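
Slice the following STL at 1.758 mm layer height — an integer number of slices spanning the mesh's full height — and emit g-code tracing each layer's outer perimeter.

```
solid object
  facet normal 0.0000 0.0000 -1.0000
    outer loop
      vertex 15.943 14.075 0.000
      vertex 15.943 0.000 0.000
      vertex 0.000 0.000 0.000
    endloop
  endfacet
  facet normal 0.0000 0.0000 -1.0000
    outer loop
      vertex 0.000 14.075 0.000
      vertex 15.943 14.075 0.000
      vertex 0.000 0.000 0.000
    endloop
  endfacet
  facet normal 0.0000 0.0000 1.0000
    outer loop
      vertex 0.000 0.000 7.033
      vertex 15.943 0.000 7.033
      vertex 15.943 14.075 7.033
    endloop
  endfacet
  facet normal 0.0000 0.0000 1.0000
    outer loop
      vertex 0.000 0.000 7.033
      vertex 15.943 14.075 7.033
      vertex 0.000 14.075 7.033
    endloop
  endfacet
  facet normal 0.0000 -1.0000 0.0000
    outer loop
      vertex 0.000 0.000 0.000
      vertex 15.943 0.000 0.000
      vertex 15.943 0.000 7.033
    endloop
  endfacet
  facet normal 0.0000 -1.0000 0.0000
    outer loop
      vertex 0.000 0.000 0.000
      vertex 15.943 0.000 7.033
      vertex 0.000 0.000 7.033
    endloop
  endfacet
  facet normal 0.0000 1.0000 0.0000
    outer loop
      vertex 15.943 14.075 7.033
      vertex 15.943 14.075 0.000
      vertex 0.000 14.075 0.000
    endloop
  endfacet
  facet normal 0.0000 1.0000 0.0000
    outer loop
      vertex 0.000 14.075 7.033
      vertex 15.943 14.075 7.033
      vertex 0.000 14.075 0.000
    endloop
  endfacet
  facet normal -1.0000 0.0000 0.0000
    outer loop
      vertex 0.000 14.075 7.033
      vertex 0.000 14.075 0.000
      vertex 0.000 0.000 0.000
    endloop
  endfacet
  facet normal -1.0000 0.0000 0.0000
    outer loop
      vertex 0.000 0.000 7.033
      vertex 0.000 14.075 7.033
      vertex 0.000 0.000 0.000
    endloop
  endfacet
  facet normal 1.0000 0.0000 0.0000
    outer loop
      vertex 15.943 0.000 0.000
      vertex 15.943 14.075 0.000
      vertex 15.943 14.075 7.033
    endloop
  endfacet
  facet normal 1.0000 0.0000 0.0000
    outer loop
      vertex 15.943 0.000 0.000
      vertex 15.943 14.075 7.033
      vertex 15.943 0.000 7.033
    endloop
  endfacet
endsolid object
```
; perimeter-only toolpath
G21 ; units = mm
G90 ; absolute positioning
G28 ; home
; layer 1
G0 Z1.758
G0 X0.000 Y0.000
G1 X15.943 Y0.000
G1 X15.943 Y14.075
G1 X0.000 Y14.075
G1 X0.000 Y0.000
; layer 2
G0 Z3.517
G0 X0.000 Y0.000
G1 X15.943 Y0.000
G1 X15.943 Y14.075
G1 X0.000 Y14.075
G1 X0.000 Y0.000
; layer 3
G0 Z5.275
G0 X0.000 Y0.000
G1 X15.943 Y0.000
G1 X15.943 Y14.075
G1 X0.000 Y14.075
G1 X0.000 Y0.000
; layer 4
G0 Z7.033
G0 X0.000 Y0.000
G1 X15.943 Y0.000
G1 X15.943 Y14.075
G1 X0.000 Y14.075
G1 X0.000 Y0.000
M2 ; end

The solid is a rectangular box, roughly 15.9 × 14.1 mm footprint and 7.03 mm tall. Slicing at Δz = 1.758 mm — 4 equal slices spanning the solid's height, so layer i sits at z = i·h/4 — gives 4 non-empty perimeters. Each is a 4-segment closed polygon; G0 lifts to the layer z and rapids to the start vertex, then G1 traces the edges.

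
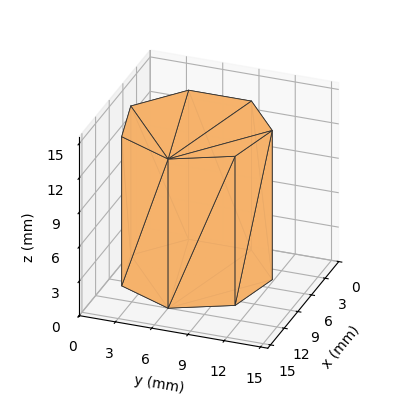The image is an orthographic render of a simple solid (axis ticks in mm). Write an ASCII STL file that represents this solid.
Reading the render: the shape is a regular 7-sided prism (a cylinder approximated with 7 flat sides), circumscribed radius ≈ 6 mm, height ≈ 13 mm (dimensions read to the nearest mm from the axis ticks). For the STL, each face is triangulated and given an outward normal.

solid part
  facet normal 0.0000 0.0000 -1.0000
    outer loop
      vertex 4.66 11.85 0.00
      vertex 9.74 10.69 0.00
      vertex 12.00 6.00 0.00
    endloop
  endfacet
  facet normal 0.0000 0.0000 -1.0000
    outer loop
      vertex 0.59 8.60 0.00
      vertex 4.66 11.85 0.00
      vertex 12.00 6.00 0.00
    endloop
  endfacet
  facet normal 0.0000 0.0000 -1.0000
    outer loop
      vertex 0.59 3.40 0.00
      vertex 0.59 8.60 0.00
      vertex 12.00 6.00 0.00
    endloop
  endfacet
  facet normal 0.0000 0.0000 -1.0000
    outer loop
      vertex 4.66 0.15 0.00
      vertex 0.59 3.40 0.00
      vertex 12.00 6.00 0.00
    endloop
  endfacet
  facet normal 0.0000 0.0000 -1.0000
    outer loop
      vertex 9.74 1.31 0.00
      vertex 4.66 0.15 0.00
      vertex 12.00 6.00 0.00
    endloop
  endfacet
  facet normal 0.0000 0.0000 1.0000
    outer loop
      vertex 12.00 6.00 13.00
      vertex 9.74 10.69 13.00
      vertex 4.66 11.85 13.00
    endloop
  endfacet
  facet normal 0.0000 0.0000 1.0000
    outer loop
      vertex 12.00 6.00 13.00
      vertex 4.66 11.85 13.00
      vertex 0.59 8.60 13.00
    endloop
  endfacet
  facet normal 0.0000 0.0000 1.0000
    outer loop
      vertex 12.00 6.00 13.00
      vertex 0.59 8.60 13.00
      vertex 0.59 3.40 13.00
    endloop
  endfacet
  facet normal 0.0000 0.0000 1.0000
    outer loop
      vertex 12.00 6.00 13.00
      vertex 0.59 3.40 13.00
      vertex 4.66 0.15 13.00
    endloop
  endfacet
  facet normal 0.0000 0.0000 1.0000
    outer loop
      vertex 12.00 6.00 13.00
      vertex 4.66 0.15 13.00
      vertex 9.74 1.31 13.00
    endloop
  endfacet
  facet normal 0.9009 0.4341 0.0000
    outer loop
      vertex 12.00 6.00 0.00
      vertex 9.74 10.69 0.00
      vertex 9.74 10.69 13.00
    endloop
  endfacet
  facet normal 0.9009 0.4341 0.0000
    outer loop
      vertex 12.00 6.00 0.00
      vertex 9.74 10.69 13.00
      vertex 12.00 6.00 13.00
    endloop
  endfacet
  facet normal 0.2226 0.9749 0.0000
    outer loop
      vertex 9.74 10.69 0.00
      vertex 4.66 11.85 0.00
      vertex 4.66 11.85 13.00
    endloop
  endfacet
  facet normal 0.2226 0.9749 0.0000
    outer loop
      vertex 9.74 10.69 0.00
      vertex 4.66 11.85 13.00
      vertex 9.74 10.69 13.00
    endloop
  endfacet
  facet normal -0.6240 0.7814 0.0000
    outer loop
      vertex 4.66 11.85 0.00
      vertex 0.59 8.60 0.00
      vertex 0.59 8.60 13.00
    endloop
  endfacet
  facet normal -0.6240 0.7814 0.0000
    outer loop
      vertex 4.66 11.85 0.00
      vertex 0.59 8.60 13.00
      vertex 4.66 11.85 13.00
    endloop
  endfacet
  facet normal -1.0000 0.0000 0.0000
    outer loop
      vertex 0.59 8.60 0.00
      vertex 0.59 3.40 0.00
      vertex 0.59 3.40 13.00
    endloop
  endfacet
  facet normal -1.0000 0.0000 0.0000
    outer loop
      vertex 0.59 8.60 0.00
      vertex 0.59 3.40 13.00
      vertex 0.59 8.60 13.00
    endloop
  endfacet
  facet normal -0.6240 -0.7814 0.0000
    outer loop
      vertex 0.59 3.40 0.00
      vertex 4.66 0.15 0.00
      vertex 4.66 0.15 13.00
    endloop
  endfacet
  facet normal -0.6240 -0.7814 0.0000
    outer loop
      vertex 0.59 3.40 0.00
      vertex 4.66 0.15 13.00
      vertex 0.59 3.40 13.00
    endloop
  endfacet
  facet normal 0.2226 -0.9749 0.0000
    outer loop
      vertex 4.66 0.15 0.00
      vertex 9.74 1.31 0.00
      vertex 9.74 1.31 13.00
    endloop
  endfacet
  facet normal 0.2226 -0.9749 0.0000
    outer loop
      vertex 4.66 0.15 0.00
      vertex 9.74 1.31 13.00
      vertex 4.66 0.15 13.00
    endloop
  endfacet
  facet normal 0.9009 -0.4341 0.0000
    outer loop
      vertex 9.74 1.31 0.00
      vertex 12.00 6.00 0.00
      vertex 12.00 6.00 13.00
    endloop
  endfacet
  facet normal 0.9009 -0.4341 0.0000
    outer loop
      vertex 9.74 1.31 0.00
      vertex 12.00 6.00 13.00
      vertex 9.74 1.31 13.00
    endloop
  endfacet
endsolid part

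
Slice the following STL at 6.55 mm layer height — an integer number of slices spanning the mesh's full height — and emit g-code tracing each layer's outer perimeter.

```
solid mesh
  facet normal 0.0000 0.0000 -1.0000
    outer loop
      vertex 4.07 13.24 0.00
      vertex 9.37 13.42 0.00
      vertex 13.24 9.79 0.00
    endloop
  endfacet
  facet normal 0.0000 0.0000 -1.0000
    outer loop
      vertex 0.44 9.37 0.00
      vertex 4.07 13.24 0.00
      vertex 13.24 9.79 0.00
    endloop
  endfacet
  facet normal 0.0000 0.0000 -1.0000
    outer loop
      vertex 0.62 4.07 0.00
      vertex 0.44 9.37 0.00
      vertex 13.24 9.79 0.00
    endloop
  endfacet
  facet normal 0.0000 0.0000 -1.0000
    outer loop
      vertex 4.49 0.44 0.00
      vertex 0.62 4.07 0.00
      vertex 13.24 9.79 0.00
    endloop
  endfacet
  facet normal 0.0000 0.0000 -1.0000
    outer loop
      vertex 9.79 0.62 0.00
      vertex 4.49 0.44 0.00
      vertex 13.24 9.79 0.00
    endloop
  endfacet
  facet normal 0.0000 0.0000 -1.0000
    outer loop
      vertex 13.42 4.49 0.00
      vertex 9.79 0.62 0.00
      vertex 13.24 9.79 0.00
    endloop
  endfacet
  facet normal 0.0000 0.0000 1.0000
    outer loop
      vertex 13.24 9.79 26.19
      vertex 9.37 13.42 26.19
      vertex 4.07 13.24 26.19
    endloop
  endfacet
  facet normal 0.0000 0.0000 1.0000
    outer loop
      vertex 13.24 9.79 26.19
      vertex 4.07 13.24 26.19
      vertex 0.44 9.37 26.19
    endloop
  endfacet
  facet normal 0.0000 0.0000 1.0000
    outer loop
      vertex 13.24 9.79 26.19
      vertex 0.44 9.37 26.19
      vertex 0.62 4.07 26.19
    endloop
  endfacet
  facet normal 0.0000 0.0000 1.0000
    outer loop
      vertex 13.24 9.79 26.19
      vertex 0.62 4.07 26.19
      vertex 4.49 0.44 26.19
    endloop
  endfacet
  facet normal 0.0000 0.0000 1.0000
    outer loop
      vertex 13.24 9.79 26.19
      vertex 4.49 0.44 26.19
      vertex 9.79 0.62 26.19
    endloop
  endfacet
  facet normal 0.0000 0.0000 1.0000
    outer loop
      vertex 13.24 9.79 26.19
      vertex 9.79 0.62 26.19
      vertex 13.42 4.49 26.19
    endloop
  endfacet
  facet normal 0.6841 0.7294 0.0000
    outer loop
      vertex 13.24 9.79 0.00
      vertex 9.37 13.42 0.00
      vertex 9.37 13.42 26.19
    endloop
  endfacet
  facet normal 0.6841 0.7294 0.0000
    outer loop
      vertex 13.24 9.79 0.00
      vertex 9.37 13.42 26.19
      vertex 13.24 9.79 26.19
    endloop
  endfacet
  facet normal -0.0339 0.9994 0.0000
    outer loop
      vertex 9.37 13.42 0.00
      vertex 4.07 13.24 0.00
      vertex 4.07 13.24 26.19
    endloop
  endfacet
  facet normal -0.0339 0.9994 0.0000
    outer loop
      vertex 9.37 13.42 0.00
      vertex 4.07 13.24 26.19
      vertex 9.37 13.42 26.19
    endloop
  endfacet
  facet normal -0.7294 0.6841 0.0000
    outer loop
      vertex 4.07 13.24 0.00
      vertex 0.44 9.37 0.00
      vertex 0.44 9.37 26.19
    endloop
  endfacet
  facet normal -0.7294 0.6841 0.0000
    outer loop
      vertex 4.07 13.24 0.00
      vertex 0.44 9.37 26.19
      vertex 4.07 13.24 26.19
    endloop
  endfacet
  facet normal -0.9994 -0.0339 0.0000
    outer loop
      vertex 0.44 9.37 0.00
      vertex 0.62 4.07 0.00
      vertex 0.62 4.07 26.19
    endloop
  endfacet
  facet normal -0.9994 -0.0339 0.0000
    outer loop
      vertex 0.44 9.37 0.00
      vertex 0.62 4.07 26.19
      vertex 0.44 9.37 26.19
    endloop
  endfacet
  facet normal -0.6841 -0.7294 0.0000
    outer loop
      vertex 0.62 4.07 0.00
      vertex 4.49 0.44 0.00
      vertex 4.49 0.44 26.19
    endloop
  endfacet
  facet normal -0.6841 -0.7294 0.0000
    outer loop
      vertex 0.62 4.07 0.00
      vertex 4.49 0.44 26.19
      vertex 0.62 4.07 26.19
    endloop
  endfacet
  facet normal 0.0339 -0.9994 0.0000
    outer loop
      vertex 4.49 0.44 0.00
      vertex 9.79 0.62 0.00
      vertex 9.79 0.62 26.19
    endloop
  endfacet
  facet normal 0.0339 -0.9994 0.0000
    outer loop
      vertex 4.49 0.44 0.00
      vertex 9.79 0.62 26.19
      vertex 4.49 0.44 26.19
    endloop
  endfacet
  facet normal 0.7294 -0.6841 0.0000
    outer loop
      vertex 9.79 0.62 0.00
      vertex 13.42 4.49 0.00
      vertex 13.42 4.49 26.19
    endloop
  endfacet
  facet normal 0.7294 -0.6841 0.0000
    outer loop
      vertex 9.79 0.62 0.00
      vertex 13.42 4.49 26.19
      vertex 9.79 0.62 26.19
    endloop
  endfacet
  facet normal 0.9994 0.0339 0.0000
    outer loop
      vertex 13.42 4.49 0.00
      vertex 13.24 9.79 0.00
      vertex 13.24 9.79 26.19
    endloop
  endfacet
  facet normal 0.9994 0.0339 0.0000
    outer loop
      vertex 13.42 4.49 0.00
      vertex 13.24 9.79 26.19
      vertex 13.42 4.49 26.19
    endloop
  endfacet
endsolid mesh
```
; perimeter-only toolpath
G21 ; units = mm
G90 ; absolute positioning
G28 ; home
; layer 1
G0 Z6.55
G0 X13.24 Y9.79
G1 X9.37 Y13.42
G1 X4.07 Y13.24
G1 X0.44 Y9.37
G1 X0.62 Y4.07
G1 X4.49 Y0.44
G1 X9.79 Y0.62
G1 X13.42 Y4.49
G1 X13.24 Y9.79
; layer 2
G0 Z13.10
G0 X13.24 Y9.79
G1 X9.37 Y13.42
G1 X4.07 Y13.24
G1 X0.44 Y9.37
G1 X0.62 Y4.07
G1 X4.49 Y0.44
G1 X9.79 Y0.62
G1 X13.42 Y4.49
G1 X13.24 Y9.79
; layer 3
G0 Z19.64
G0 X13.24 Y9.79
G1 X9.37 Y13.42
G1 X4.07 Y13.24
G1 X0.44 Y9.37
G1 X0.62 Y4.07
G1 X4.49 Y0.44
G1 X9.79 Y0.62
G1 X13.42 Y4.49
G1 X13.24 Y9.79
; layer 4
G0 Z26.19
G0 X13.24 Y9.79
G1 X9.37 Y13.42
G1 X4.07 Y13.24
G1 X0.44 Y9.37
G1 X0.62 Y4.07
G1 X4.49 Y0.44
G1 X9.79 Y0.62
G1 X13.42 Y4.49
G1 X13.24 Y9.79
M2 ; end

The solid is a regular 8-sided prism (a cylinder approximated with 8 flat sides), circumscribed radius ≈ 6.93 mm, height ≈ 26.2 mm. Slicing at Δz = 6.55 mm — 4 equal slices spanning the solid's height, so layer i sits at z = i·h/4 — gives 4 non-empty perimeters. Each is a 8-segment closed polygon; G0 lifts to the layer z and rapids to the start vertex, then G1 traces the edges.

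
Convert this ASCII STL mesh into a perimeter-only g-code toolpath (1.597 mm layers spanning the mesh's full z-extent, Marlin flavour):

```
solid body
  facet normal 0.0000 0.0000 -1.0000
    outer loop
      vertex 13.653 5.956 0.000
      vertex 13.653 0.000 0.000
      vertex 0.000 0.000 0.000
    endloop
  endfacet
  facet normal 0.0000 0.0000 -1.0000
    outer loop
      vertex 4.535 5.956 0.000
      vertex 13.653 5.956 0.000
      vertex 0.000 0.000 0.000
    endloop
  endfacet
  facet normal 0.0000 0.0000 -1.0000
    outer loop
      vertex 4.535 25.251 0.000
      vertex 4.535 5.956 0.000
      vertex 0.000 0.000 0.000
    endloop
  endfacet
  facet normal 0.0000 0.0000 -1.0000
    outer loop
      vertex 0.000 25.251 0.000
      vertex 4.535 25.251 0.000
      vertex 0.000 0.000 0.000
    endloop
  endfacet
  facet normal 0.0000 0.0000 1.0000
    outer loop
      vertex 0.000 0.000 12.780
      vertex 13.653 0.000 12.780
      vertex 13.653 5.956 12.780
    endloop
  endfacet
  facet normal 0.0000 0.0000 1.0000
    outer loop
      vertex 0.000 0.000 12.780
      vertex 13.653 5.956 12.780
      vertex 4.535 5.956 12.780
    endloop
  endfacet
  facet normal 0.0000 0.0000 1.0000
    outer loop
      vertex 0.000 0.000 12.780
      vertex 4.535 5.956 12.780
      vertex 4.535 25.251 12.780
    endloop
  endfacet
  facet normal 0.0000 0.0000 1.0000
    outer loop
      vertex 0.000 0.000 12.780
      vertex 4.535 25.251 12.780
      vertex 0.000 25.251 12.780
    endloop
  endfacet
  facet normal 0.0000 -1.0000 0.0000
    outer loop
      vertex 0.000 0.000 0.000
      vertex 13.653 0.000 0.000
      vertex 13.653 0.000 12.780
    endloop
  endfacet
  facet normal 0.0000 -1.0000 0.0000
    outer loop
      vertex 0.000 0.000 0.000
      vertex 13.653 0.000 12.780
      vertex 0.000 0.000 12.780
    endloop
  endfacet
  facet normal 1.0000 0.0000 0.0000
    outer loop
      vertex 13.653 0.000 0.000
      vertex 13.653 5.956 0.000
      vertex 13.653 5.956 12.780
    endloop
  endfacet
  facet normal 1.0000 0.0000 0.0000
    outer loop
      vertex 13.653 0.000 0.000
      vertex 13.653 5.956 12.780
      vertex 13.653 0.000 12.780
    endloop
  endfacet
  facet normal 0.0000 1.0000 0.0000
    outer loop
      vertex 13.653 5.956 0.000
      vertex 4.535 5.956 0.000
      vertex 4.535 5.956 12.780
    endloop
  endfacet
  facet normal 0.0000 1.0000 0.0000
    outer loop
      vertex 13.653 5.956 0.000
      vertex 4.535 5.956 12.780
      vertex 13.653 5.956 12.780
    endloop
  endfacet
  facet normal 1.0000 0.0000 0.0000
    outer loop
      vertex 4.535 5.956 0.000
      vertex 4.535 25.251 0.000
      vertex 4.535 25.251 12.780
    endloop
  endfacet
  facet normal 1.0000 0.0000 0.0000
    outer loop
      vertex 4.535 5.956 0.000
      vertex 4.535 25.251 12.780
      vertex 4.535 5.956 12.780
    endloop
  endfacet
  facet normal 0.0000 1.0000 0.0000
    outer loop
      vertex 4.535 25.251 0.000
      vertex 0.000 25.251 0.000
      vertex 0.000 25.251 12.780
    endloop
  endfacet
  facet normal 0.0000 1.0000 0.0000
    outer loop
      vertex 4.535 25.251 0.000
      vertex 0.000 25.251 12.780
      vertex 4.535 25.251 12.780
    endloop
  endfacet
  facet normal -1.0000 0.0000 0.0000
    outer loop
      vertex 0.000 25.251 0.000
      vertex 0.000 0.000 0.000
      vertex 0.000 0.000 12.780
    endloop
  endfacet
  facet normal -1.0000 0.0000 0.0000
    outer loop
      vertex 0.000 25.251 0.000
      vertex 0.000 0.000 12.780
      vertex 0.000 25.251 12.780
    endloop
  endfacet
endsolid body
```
; perimeter-only toolpath
G21 ; units = mm
G90 ; absolute positioning
G28 ; home
; layer 1
G0 Z1.597
G0 X0.000 Y0.000
G1 X13.653 Y0.000
G1 X13.653 Y5.956
G1 X4.535 Y5.956
G1 X4.535 Y25.251
G1 X0.000 Y25.251
G1 X0.000 Y0.000
; layer 2
G0 Z3.195
G0 X0.000 Y0.000
G1 X13.653 Y0.000
G1 X13.653 Y5.956
G1 X4.535 Y5.956
G1 X4.535 Y25.251
G1 X0.000 Y25.251
G1 X0.000 Y0.000
; layer 3
G0 Z4.792
G0 X0.000 Y0.000
G1 X13.653 Y0.000
G1 X13.653 Y5.956
G1 X4.535 Y5.956
G1 X4.535 Y25.251
G1 X0.000 Y25.251
G1 X0.000 Y0.000
; layer 4
G0 Z6.390
G0 X0.000 Y0.000
G1 X13.653 Y0.000
G1 X13.653 Y5.956
G1 X4.535 Y5.956
G1 X4.535 Y25.251
G1 X0.000 Y25.251
G1 X0.000 Y0.000
; layer 5
G0 Z7.987
G0 X0.000 Y0.000
G1 X13.653 Y0.000
G1 X13.653 Y5.956
G1 X4.535 Y5.956
G1 X4.535 Y25.251
G1 X0.000 Y25.251
G1 X0.000 Y0.000
; layer 6
G0 Z9.585
G0 X0.000 Y0.000
G1 X13.653 Y0.000
G1 X13.653 Y5.956
G1 X4.535 Y5.956
G1 X4.535 Y25.251
G1 X0.000 Y25.251
G1 X0.000 Y0.000
; layer 7
G0 Z11.182
G0 X0.000 Y0.000
G1 X13.653 Y0.000
G1 X13.653 Y5.956
G1 X4.535 Y5.956
G1 X4.535 Y25.251
G1 X0.000 Y25.251
G1 X0.000 Y0.000
; layer 8
G0 Z12.780
G0 X0.000 Y0.000
G1 X13.653 Y0.000
G1 X13.653 Y5.956
G1 X4.535 Y5.956
G1 X4.535 Y25.251
G1 X0.000 Y25.251
G1 X0.000 Y0.000
M2 ; end

The solid is an L-shaped prism: outer 13.7 × 25.3 mm, arm thicknesses ≈ 5.96 mm (horizontal) and 4.54 mm (vertical), extruded 12.8 mm in z. Slicing at Δz = 1.597 mm — 8 equal slices spanning the solid's height, so layer i sits at z = i·h/8 — gives 8 non-empty perimeters. Each is a 6-segment closed polygon; G0 lifts to the layer z and rapids to the start vertex, then G1 traces the edges.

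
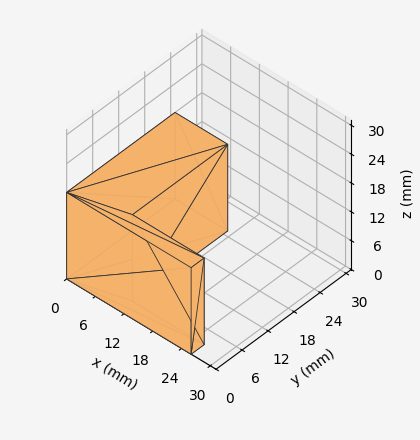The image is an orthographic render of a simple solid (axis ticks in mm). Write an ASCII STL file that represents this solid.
Reading the render: the shape is an L-shaped prism: outer 26 × 25 mm, arm thicknesses ≈ 3 mm (horizontal) and 11 mm (vertical), extruded 18 mm in z (dimensions read to the nearest mm from the axis ticks). For the STL, each face is triangulated and given an outward normal.

solid part
  facet normal 0.0000 0.0000 -1.0000
    outer loop
      vertex 26.0 3.0 0.0
      vertex 26.0 0.0 0.0
      vertex 0.0 0.0 0.0
    endloop
  endfacet
  facet normal 0.0000 0.0000 -1.0000
    outer loop
      vertex 11.0 3.0 0.0
      vertex 26.0 3.0 0.0
      vertex 0.0 0.0 0.0
    endloop
  endfacet
  facet normal 0.0000 0.0000 -1.0000
    outer loop
      vertex 11.0 25.0 0.0
      vertex 11.0 3.0 0.0
      vertex 0.0 0.0 0.0
    endloop
  endfacet
  facet normal 0.0000 0.0000 -1.0000
    outer loop
      vertex 0.0 25.0 0.0
      vertex 11.0 25.0 0.0
      vertex 0.0 0.0 0.0
    endloop
  endfacet
  facet normal 0.0000 0.0000 1.0000
    outer loop
      vertex 0.0 0.0 18.0
      vertex 26.0 0.0 18.0
      vertex 26.0 3.0 18.0
    endloop
  endfacet
  facet normal 0.0000 0.0000 1.0000
    outer loop
      vertex 0.0 0.0 18.0
      vertex 26.0 3.0 18.0
      vertex 11.0 3.0 18.0
    endloop
  endfacet
  facet normal 0.0000 0.0000 1.0000
    outer loop
      vertex 0.0 0.0 18.0
      vertex 11.0 3.0 18.0
      vertex 11.0 25.0 18.0
    endloop
  endfacet
  facet normal 0.0000 0.0000 1.0000
    outer loop
      vertex 0.0 0.0 18.0
      vertex 11.0 25.0 18.0
      vertex 0.0 25.0 18.0
    endloop
  endfacet
  facet normal 0.0000 -1.0000 0.0000
    outer loop
      vertex 0.0 0.0 0.0
      vertex 26.0 0.0 0.0
      vertex 26.0 0.0 18.0
    endloop
  endfacet
  facet normal 0.0000 -1.0000 0.0000
    outer loop
      vertex 0.0 0.0 0.0
      vertex 26.0 0.0 18.0
      vertex 0.0 0.0 18.0
    endloop
  endfacet
  facet normal 1.0000 0.0000 0.0000
    outer loop
      vertex 26.0 0.0 0.0
      vertex 26.0 3.0 0.0
      vertex 26.0 3.0 18.0
    endloop
  endfacet
  facet normal 1.0000 0.0000 0.0000
    outer loop
      vertex 26.0 0.0 0.0
      vertex 26.0 3.0 18.0
      vertex 26.0 0.0 18.0
    endloop
  endfacet
  facet normal 0.0000 1.0000 0.0000
    outer loop
      vertex 26.0 3.0 0.0
      vertex 11.0 3.0 0.0
      vertex 11.0 3.0 18.0
    endloop
  endfacet
  facet normal 0.0000 1.0000 0.0000
    outer loop
      vertex 26.0 3.0 0.0
      vertex 11.0 3.0 18.0
      vertex 26.0 3.0 18.0
    endloop
  endfacet
  facet normal 1.0000 0.0000 0.0000
    outer loop
      vertex 11.0 3.0 0.0
      vertex 11.0 25.0 0.0
      vertex 11.0 25.0 18.0
    endloop
  endfacet
  facet normal 1.0000 0.0000 0.0000
    outer loop
      vertex 11.0 3.0 0.0
      vertex 11.0 25.0 18.0
      vertex 11.0 3.0 18.0
    endloop
  endfacet
  facet normal 0.0000 1.0000 0.0000
    outer loop
      vertex 11.0 25.0 0.0
      vertex 0.0 25.0 0.0
      vertex 0.0 25.0 18.0
    endloop
  endfacet
  facet normal 0.0000 1.0000 0.0000
    outer loop
      vertex 11.0 25.0 0.0
      vertex 0.0 25.0 18.0
      vertex 11.0 25.0 18.0
    endloop
  endfacet
  facet normal -1.0000 0.0000 0.0000
    outer loop
      vertex 0.0 25.0 0.0
      vertex 0.0 0.0 0.0
      vertex 0.0 0.0 18.0
    endloop
  endfacet
  facet normal -1.0000 0.0000 0.0000
    outer loop
      vertex 0.0 25.0 0.0
      vertex 0.0 0.0 18.0
      vertex 0.0 25.0 18.0
    endloop
  endfacet
endsolid part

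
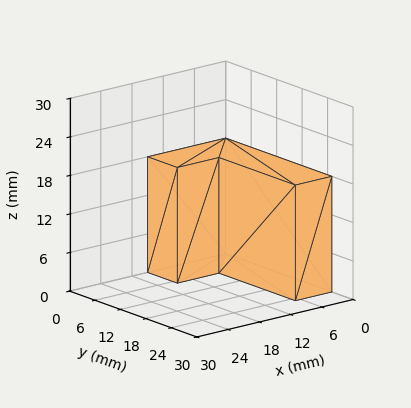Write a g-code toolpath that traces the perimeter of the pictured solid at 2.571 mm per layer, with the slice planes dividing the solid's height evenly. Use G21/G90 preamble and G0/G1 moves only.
Reading the render: the shape is an L-shaped prism: outer 15 × 25 mm, arm thicknesses ≈ 7 mm (horizontal) and 7 mm (vertical), extruded 18 mm in z (dimensions read to the nearest mm from the axis ticks). For the g-code, the solid's height is divided into equal slices at the stated Δz and each level perimeter traced with G1 moves after a G0 lift.

; perimeter-only toolpath
G21 ; units = mm
G90 ; absolute positioning
G28 ; home
; layer 1
G0 Z2.571
G0 X0.000 Y0.000
G1 X15.000 Y0.000
G1 X15.000 Y7.000
G1 X7.000 Y7.000
G1 X7.000 Y25.000
G1 X0.000 Y25.000
G1 X0.000 Y0.000
; layer 2
G0 Z5.143
G0 X0.000 Y0.000
G1 X15.000 Y0.000
G1 X15.000 Y7.000
G1 X7.000 Y7.000
G1 X7.000 Y25.000
G1 X0.000 Y25.000
G1 X0.000 Y0.000
; layer 3
G0 Z7.714
G0 X0.000 Y0.000
G1 X15.000 Y0.000
G1 X15.000 Y7.000
G1 X7.000 Y7.000
G1 X7.000 Y25.000
G1 X0.000 Y25.000
G1 X0.000 Y0.000
; layer 4
G0 Z10.286
G0 X0.000 Y0.000
G1 X15.000 Y0.000
G1 X15.000 Y7.000
G1 X7.000 Y7.000
G1 X7.000 Y25.000
G1 X0.000 Y25.000
G1 X0.000 Y0.000
; layer 5
G0 Z12.857
G0 X0.000 Y0.000
G1 X15.000 Y0.000
G1 X15.000 Y7.000
G1 X7.000 Y7.000
G1 X7.000 Y25.000
G1 X0.000 Y25.000
G1 X0.000 Y0.000
; layer 6
G0 Z15.429
G0 X0.000 Y0.000
G1 X15.000 Y0.000
G1 X15.000 Y7.000
G1 X7.000 Y7.000
G1 X7.000 Y25.000
G1 X0.000 Y25.000
G1 X0.000 Y0.000
; layer 7
G0 Z18.000
G0 X0.000 Y0.000
G1 X15.000 Y0.000
G1 X15.000 Y7.000
G1 X7.000 Y7.000
G1 X7.000 Y25.000
G1 X0.000 Y25.000
G1 X0.000 Y0.000
M2 ; end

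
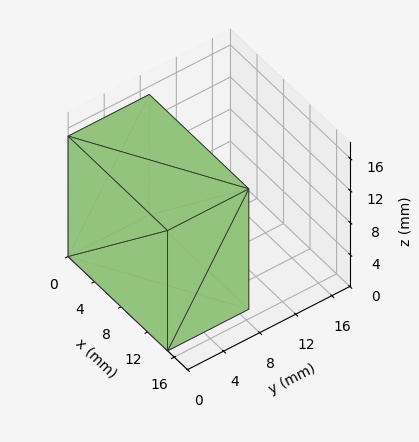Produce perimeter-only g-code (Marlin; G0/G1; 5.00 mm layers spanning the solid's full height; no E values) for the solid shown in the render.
Reading the render: the shape is a rectangular box, roughly 15 × 9 mm footprint and 15 mm tall (dimensions read to the nearest mm from the axis ticks). For the g-code, the solid's height is divided into equal slices at the stated Δz and each level perimeter traced with G1 moves after a G0 lift.

; perimeter-only toolpath
G21 ; units = mm
G90 ; absolute positioning
G28 ; home
; layer 1
G0 Z5.00
G0 X0.00 Y0.00
G1 X15.00 Y0.00
G1 X15.00 Y9.00
G1 X0.00 Y9.00
G1 X0.00 Y0.00
; layer 2
G0 Z10.00
G0 X0.00 Y0.00
G1 X15.00 Y0.00
G1 X15.00 Y9.00
G1 X0.00 Y9.00
G1 X0.00 Y0.00
; layer 3
G0 Z15.00
G0 X0.00 Y0.00
G1 X15.00 Y0.00
G1 X15.00 Y9.00
G1 X0.00 Y9.00
G1 X0.00 Y0.00
M2 ; end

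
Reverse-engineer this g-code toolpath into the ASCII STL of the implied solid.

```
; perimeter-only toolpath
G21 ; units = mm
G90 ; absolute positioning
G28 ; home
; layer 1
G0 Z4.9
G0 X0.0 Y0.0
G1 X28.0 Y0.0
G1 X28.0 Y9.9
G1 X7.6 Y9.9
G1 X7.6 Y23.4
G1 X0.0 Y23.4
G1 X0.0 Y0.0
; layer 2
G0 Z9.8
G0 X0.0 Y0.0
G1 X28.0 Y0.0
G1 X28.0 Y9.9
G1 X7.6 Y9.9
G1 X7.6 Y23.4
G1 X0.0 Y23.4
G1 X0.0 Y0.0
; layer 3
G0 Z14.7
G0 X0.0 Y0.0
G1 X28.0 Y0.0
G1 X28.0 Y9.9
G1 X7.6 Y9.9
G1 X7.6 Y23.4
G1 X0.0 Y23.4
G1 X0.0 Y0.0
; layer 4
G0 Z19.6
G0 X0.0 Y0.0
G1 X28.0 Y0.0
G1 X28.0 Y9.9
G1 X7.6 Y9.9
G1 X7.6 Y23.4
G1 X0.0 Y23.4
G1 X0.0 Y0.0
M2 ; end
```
solid part
  facet normal 0.0000 0.0000 -1.0000
    outer loop
      vertex 28.0 9.9 0.0
      vertex 28.0 0.0 0.0
      vertex 0.0 0.0 0.0
    endloop
  endfacet
  facet normal 0.0000 0.0000 -1.0000
    outer loop
      vertex 7.6 9.9 0.0
      vertex 28.0 9.9 0.0
      vertex 0.0 0.0 0.0
    endloop
  endfacet
  facet normal 0.0000 0.0000 -1.0000
    outer loop
      vertex 7.6 23.4 0.0
      vertex 7.6 9.9 0.0
      vertex 0.0 0.0 0.0
    endloop
  endfacet
  facet normal 0.0000 0.0000 -1.0000
    outer loop
      vertex 0.0 23.4 0.0
      vertex 7.6 23.4 0.0
      vertex 0.0 0.0 0.0
    endloop
  endfacet
  facet normal 0.0000 0.0000 1.0000
    outer loop
      vertex 0.0 0.0 19.6
      vertex 28.0 0.0 19.6
      vertex 28.0 9.9 19.6
    endloop
  endfacet
  facet normal 0.0000 0.0000 1.0000
    outer loop
      vertex 0.0 0.0 19.6
      vertex 28.0 9.9 19.6
      vertex 7.6 9.9 19.6
    endloop
  endfacet
  facet normal 0.0000 0.0000 1.0000
    outer loop
      vertex 0.0 0.0 19.6
      vertex 7.6 9.9 19.6
      vertex 7.6 23.4 19.6
    endloop
  endfacet
  facet normal 0.0000 0.0000 1.0000
    outer loop
      vertex 0.0 0.0 19.6
      vertex 7.6 23.4 19.6
      vertex 0.0 23.4 19.6
    endloop
  endfacet
  facet normal 0.0000 -1.0000 0.0000
    outer loop
      vertex 0.0 0.0 0.0
      vertex 28.0 0.0 0.0
      vertex 28.0 0.0 19.6
    endloop
  endfacet
  facet normal 0.0000 -1.0000 0.0000
    outer loop
      vertex 0.0 0.0 0.0
      vertex 28.0 0.0 19.6
      vertex 0.0 0.0 19.6
    endloop
  endfacet
  facet normal 1.0000 0.0000 0.0000
    outer loop
      vertex 28.0 0.0 0.0
      vertex 28.0 9.9 0.0
      vertex 28.0 9.9 19.6
    endloop
  endfacet
  facet normal 1.0000 0.0000 0.0000
    outer loop
      vertex 28.0 0.0 0.0
      vertex 28.0 9.9 19.6
      vertex 28.0 0.0 19.6
    endloop
  endfacet
  facet normal 0.0000 1.0000 0.0000
    outer loop
      vertex 28.0 9.9 0.0
      vertex 7.6 9.9 0.0
      vertex 7.6 9.9 19.6
    endloop
  endfacet
  facet normal 0.0000 1.0000 0.0000
    outer loop
      vertex 28.0 9.9 0.0
      vertex 7.6 9.9 19.6
      vertex 28.0 9.9 19.6
    endloop
  endfacet
  facet normal 1.0000 0.0000 0.0000
    outer loop
      vertex 7.6 9.9 0.0
      vertex 7.6 23.4 0.0
      vertex 7.6 23.4 19.6
    endloop
  endfacet
  facet normal 1.0000 0.0000 0.0000
    outer loop
      vertex 7.6 9.9 0.0
      vertex 7.6 23.4 19.6
      vertex 7.6 9.9 19.6
    endloop
  endfacet
  facet normal 0.0000 1.0000 0.0000
    outer loop
      vertex 7.6 23.4 0.0
      vertex 0.0 23.4 0.0
      vertex 0.0 23.4 19.6
    endloop
  endfacet
  facet normal 0.0000 1.0000 0.0000
    outer loop
      vertex 7.6 23.4 0.0
      vertex 0.0 23.4 19.6
      vertex 7.6 23.4 19.6
    endloop
  endfacet
  facet normal -1.0000 0.0000 0.0000
    outer loop
      vertex 0.0 23.4 0.0
      vertex 0.0 0.0 0.0
      vertex 0.0 0.0 19.6
    endloop
  endfacet
  facet normal -1.0000 0.0000 0.0000
    outer loop
      vertex 0.0 23.4 0.0
      vertex 0.0 0.0 19.6
      vertex 0.0 23.4 19.6
    endloop
  endfacet
endsolid part

The G0 Z moves step by Δz≈4.9 mm. Every layer's G1 loop is the same polygon, so the solid is a straight extrusion of it from z=0 to z≈19.6. Closing with flat bottom and top caps and triangulating gives 20 facets — an L-shaped prism: outer 28 × 23.4 mm, arm thicknesses ≈ 9.9 mm (horizontal) and 7.6 mm (vertical), extruded 19.6 mm in z.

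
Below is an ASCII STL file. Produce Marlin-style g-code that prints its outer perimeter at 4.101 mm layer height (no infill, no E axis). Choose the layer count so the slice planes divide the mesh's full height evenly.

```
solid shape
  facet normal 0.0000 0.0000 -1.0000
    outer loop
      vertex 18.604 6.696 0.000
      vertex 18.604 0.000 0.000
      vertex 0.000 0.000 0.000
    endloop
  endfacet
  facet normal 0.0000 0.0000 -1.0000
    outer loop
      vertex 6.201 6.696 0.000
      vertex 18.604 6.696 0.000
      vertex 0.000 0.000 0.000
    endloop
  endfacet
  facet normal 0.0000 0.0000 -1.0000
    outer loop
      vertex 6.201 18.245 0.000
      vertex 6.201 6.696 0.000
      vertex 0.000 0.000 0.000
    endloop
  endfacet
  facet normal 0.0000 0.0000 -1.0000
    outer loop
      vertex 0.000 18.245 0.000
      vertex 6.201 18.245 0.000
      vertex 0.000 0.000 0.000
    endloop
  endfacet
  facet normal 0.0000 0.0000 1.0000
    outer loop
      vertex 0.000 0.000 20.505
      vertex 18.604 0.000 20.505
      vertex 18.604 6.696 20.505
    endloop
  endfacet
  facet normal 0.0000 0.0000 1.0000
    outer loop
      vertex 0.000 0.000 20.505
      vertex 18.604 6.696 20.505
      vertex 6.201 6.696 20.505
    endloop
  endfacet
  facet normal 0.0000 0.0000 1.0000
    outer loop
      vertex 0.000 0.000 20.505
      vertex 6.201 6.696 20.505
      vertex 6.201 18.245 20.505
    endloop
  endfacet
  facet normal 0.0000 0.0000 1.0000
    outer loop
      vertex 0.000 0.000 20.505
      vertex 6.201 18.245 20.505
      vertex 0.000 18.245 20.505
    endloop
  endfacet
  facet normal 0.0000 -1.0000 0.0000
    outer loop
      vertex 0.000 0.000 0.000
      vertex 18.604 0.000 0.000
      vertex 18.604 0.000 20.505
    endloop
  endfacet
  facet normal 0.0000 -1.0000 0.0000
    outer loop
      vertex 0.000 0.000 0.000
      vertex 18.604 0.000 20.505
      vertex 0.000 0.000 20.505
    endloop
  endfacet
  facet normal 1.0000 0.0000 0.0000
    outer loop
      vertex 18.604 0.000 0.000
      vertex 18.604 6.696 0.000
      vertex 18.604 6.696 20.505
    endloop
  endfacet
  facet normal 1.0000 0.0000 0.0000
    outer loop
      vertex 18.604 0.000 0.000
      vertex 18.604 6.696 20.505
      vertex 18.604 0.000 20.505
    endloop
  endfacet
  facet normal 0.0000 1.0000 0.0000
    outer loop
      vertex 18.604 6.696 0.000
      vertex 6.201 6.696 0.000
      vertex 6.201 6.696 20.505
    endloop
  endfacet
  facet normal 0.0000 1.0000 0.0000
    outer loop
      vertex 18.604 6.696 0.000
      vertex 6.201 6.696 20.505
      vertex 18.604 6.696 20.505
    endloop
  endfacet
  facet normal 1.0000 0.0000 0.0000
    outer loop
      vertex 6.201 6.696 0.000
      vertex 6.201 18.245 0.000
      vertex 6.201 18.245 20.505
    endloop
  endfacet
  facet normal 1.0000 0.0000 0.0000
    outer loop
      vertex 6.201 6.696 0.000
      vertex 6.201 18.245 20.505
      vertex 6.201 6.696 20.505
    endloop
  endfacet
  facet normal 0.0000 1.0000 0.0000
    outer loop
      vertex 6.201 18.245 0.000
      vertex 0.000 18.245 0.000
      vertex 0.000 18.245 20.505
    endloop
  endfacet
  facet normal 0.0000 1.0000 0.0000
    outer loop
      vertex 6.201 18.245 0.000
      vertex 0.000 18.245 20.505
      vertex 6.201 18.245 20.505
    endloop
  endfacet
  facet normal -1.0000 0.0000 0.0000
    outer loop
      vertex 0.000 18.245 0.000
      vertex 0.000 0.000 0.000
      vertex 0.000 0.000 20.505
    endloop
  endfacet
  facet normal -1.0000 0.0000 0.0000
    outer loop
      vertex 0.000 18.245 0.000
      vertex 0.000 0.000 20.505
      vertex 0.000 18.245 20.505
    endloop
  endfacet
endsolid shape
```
; perimeter-only toolpath
G21 ; units = mm
G90 ; absolute positioning
G28 ; home
; layer 1
G0 Z4.101
G0 X0.000 Y0.000
G1 X18.604 Y0.000
G1 X18.604 Y6.696
G1 X6.201 Y6.696
G1 X6.201 Y18.245
G1 X0.000 Y18.245
G1 X0.000 Y0.000
; layer 2
G0 Z8.202
G0 X0.000 Y0.000
G1 X18.604 Y0.000
G1 X18.604 Y6.696
G1 X6.201 Y6.696
G1 X6.201 Y18.245
G1 X0.000 Y18.245
G1 X0.000 Y0.000
; layer 3
G0 Z12.303
G0 X0.000 Y0.000
G1 X18.604 Y0.000
G1 X18.604 Y6.696
G1 X6.201 Y6.696
G1 X6.201 Y18.245
G1 X0.000 Y18.245
G1 X0.000 Y0.000
; layer 4
G0 Z16.404
G0 X0.000 Y0.000
G1 X18.604 Y0.000
G1 X18.604 Y6.696
G1 X6.201 Y6.696
G1 X6.201 Y18.245
G1 X0.000 Y18.245
G1 X0.000 Y0.000
; layer 5
G0 Z20.505
G0 X0.000 Y0.000
G1 X18.604 Y0.000
G1 X18.604 Y6.696
G1 X6.201 Y6.696
G1 X6.201 Y18.245
G1 X0.000 Y18.245
G1 X0.000 Y0.000
M2 ; end

The solid is an L-shaped prism: outer 18.6 × 18.2 mm, arm thicknesses ≈ 6.7 mm (horizontal) and 6.2 mm (vertical), extruded 20.5 mm in z. Slicing at Δz = 4.101 mm — 5 equal slices spanning the solid's height, so layer i sits at z = i·h/5 — gives 5 non-empty perimeters. Each is a 6-segment closed polygon; G0 lifts to the layer z and rapids to the start vertex, then G1 traces the edges.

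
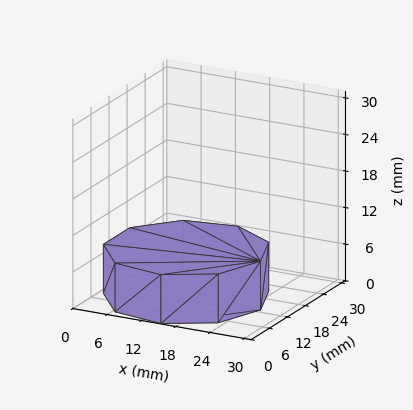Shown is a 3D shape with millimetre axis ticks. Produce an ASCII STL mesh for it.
Reading the render: the shape is a regular 9-sided prism (a cylinder approximated with 9 flat sides), circumscribed radius ≈ 13 mm, height ≈ 8 mm (dimensions read to the nearest mm from the axis ticks). For the STL, each face is triangulated and given an outward normal.

solid part
  facet normal 0.0000 0.0000 -1.0000
    outer loop
      vertex 15.3 25.8 0.0
      vertex 23.0 21.4 0.0
      vertex 26.0 13.0 0.0
    endloop
  endfacet
  facet normal 0.0000 0.0000 -1.0000
    outer loop
      vertex 6.5 24.3 0.0
      vertex 15.3 25.8 0.0
      vertex 26.0 13.0 0.0
    endloop
  endfacet
  facet normal 0.0000 0.0000 -1.0000
    outer loop
      vertex 0.8 17.4 0.0
      vertex 6.5 24.3 0.0
      vertex 26.0 13.0 0.0
    endloop
  endfacet
  facet normal 0.0000 0.0000 -1.0000
    outer loop
      vertex 0.8 8.6 0.0
      vertex 0.8 17.4 0.0
      vertex 26.0 13.0 0.0
    endloop
  endfacet
  facet normal 0.0000 0.0000 -1.0000
    outer loop
      vertex 6.5 1.7 0.0
      vertex 0.8 8.6 0.0
      vertex 26.0 13.0 0.0
    endloop
  endfacet
  facet normal 0.0000 0.0000 -1.0000
    outer loop
      vertex 15.3 0.2 0.0
      vertex 6.5 1.7 0.0
      vertex 26.0 13.0 0.0
    endloop
  endfacet
  facet normal 0.0000 0.0000 -1.0000
    outer loop
      vertex 23.0 4.6 0.0
      vertex 15.3 0.2 0.0
      vertex 26.0 13.0 0.0
    endloop
  endfacet
  facet normal 0.0000 0.0000 1.0000
    outer loop
      vertex 26.0 13.0 8.0
      vertex 23.0 21.4 8.0
      vertex 15.3 25.8 8.0
    endloop
  endfacet
  facet normal 0.0000 0.0000 1.0000
    outer loop
      vertex 26.0 13.0 8.0
      vertex 15.3 25.8 8.0
      vertex 6.5 24.3 8.0
    endloop
  endfacet
  facet normal 0.0000 0.0000 1.0000
    outer loop
      vertex 26.0 13.0 8.0
      vertex 6.5 24.3 8.0
      vertex 0.8 17.4 8.0
    endloop
  endfacet
  facet normal 0.0000 0.0000 1.0000
    outer loop
      vertex 26.0 13.0 8.0
      vertex 0.8 17.4 8.0
      vertex 0.8 8.6 8.0
    endloop
  endfacet
  facet normal 0.0000 0.0000 1.0000
    outer loop
      vertex 26.0 13.0 8.0
      vertex 0.8 8.6 8.0
      vertex 6.5 1.7 8.0
    endloop
  endfacet
  facet normal 0.0000 0.0000 1.0000
    outer loop
      vertex 26.0 13.0 8.0
      vertex 6.5 1.7 8.0
      vertex 15.3 0.2 8.0
    endloop
  endfacet
  facet normal 0.0000 0.0000 1.0000
    outer loop
      vertex 26.0 13.0 8.0
      vertex 15.3 0.2 8.0
      vertex 23.0 4.6 8.0
    endloop
  endfacet
  facet normal 0.9417 0.3363 0.0000
    outer loop
      vertex 26.0 13.0 0.0
      vertex 23.0 21.4 0.0
      vertex 23.0 21.4 8.0
    endloop
  endfacet
  facet normal 0.9417 0.3363 0.0000
    outer loop
      vertex 26.0 13.0 0.0
      vertex 23.0 21.4 8.0
      vertex 26.0 13.0 8.0
    endloop
  endfacet
  facet normal 0.4961 0.8682 0.0000
    outer loop
      vertex 23.0 21.4 0.0
      vertex 15.3 25.8 0.0
      vertex 15.3 25.8 8.0
    endloop
  endfacet
  facet normal 0.4961 0.8682 0.0000
    outer loop
      vertex 23.0 21.4 0.0
      vertex 15.3 25.8 8.0
      vertex 23.0 21.4 8.0
    endloop
  endfacet
  facet normal -0.1680 0.9858 0.0000
    outer loop
      vertex 15.3 25.8 0.0
      vertex 6.5 24.3 0.0
      vertex 6.5 24.3 8.0
    endloop
  endfacet
  facet normal -0.1680 0.9858 0.0000
    outer loop
      vertex 15.3 25.8 0.0
      vertex 6.5 24.3 8.0
      vertex 15.3 25.8 8.0
    endloop
  endfacet
  facet normal -0.7710 0.6369 0.0000
    outer loop
      vertex 6.5 24.3 0.0
      vertex 0.8 17.4 0.0
      vertex 0.8 17.4 8.0
    endloop
  endfacet
  facet normal -0.7710 0.6369 0.0000
    outer loop
      vertex 6.5 24.3 0.0
      vertex 0.8 17.4 8.0
      vertex 6.5 24.3 8.0
    endloop
  endfacet
  facet normal -1.0000 0.0000 0.0000
    outer loop
      vertex 0.8 17.4 0.0
      vertex 0.8 8.6 0.0
      vertex 0.8 8.6 8.0
    endloop
  endfacet
  facet normal -1.0000 0.0000 0.0000
    outer loop
      vertex 0.8 17.4 0.0
      vertex 0.8 8.6 8.0
      vertex 0.8 17.4 8.0
    endloop
  endfacet
  facet normal -0.7710 -0.6369 0.0000
    outer loop
      vertex 0.8 8.6 0.0
      vertex 6.5 1.7 0.0
      vertex 6.5 1.7 8.0
    endloop
  endfacet
  facet normal -0.7710 -0.6369 0.0000
    outer loop
      vertex 0.8 8.6 0.0
      vertex 6.5 1.7 8.0
      vertex 0.8 8.6 8.0
    endloop
  endfacet
  facet normal -0.1680 -0.9858 0.0000
    outer loop
      vertex 6.5 1.7 0.0
      vertex 15.3 0.2 0.0
      vertex 15.3 0.2 8.0
    endloop
  endfacet
  facet normal -0.1680 -0.9858 0.0000
    outer loop
      vertex 6.5 1.7 0.0
      vertex 15.3 0.2 8.0
      vertex 6.5 1.7 8.0
    endloop
  endfacet
  facet normal 0.4961 -0.8682 0.0000
    outer loop
      vertex 15.3 0.2 0.0
      vertex 23.0 4.6 0.0
      vertex 23.0 4.6 8.0
    endloop
  endfacet
  facet normal 0.4961 -0.8682 0.0000
    outer loop
      vertex 15.3 0.2 0.0
      vertex 23.0 4.6 8.0
      vertex 15.3 0.2 8.0
    endloop
  endfacet
  facet normal 0.9417 -0.3363 0.0000
    outer loop
      vertex 23.0 4.6 0.0
      vertex 26.0 13.0 0.0
      vertex 26.0 13.0 8.0
    endloop
  endfacet
  facet normal 0.9417 -0.3363 0.0000
    outer loop
      vertex 23.0 4.6 0.0
      vertex 26.0 13.0 8.0
      vertex 23.0 4.6 8.0
    endloop
  endfacet
endsolid part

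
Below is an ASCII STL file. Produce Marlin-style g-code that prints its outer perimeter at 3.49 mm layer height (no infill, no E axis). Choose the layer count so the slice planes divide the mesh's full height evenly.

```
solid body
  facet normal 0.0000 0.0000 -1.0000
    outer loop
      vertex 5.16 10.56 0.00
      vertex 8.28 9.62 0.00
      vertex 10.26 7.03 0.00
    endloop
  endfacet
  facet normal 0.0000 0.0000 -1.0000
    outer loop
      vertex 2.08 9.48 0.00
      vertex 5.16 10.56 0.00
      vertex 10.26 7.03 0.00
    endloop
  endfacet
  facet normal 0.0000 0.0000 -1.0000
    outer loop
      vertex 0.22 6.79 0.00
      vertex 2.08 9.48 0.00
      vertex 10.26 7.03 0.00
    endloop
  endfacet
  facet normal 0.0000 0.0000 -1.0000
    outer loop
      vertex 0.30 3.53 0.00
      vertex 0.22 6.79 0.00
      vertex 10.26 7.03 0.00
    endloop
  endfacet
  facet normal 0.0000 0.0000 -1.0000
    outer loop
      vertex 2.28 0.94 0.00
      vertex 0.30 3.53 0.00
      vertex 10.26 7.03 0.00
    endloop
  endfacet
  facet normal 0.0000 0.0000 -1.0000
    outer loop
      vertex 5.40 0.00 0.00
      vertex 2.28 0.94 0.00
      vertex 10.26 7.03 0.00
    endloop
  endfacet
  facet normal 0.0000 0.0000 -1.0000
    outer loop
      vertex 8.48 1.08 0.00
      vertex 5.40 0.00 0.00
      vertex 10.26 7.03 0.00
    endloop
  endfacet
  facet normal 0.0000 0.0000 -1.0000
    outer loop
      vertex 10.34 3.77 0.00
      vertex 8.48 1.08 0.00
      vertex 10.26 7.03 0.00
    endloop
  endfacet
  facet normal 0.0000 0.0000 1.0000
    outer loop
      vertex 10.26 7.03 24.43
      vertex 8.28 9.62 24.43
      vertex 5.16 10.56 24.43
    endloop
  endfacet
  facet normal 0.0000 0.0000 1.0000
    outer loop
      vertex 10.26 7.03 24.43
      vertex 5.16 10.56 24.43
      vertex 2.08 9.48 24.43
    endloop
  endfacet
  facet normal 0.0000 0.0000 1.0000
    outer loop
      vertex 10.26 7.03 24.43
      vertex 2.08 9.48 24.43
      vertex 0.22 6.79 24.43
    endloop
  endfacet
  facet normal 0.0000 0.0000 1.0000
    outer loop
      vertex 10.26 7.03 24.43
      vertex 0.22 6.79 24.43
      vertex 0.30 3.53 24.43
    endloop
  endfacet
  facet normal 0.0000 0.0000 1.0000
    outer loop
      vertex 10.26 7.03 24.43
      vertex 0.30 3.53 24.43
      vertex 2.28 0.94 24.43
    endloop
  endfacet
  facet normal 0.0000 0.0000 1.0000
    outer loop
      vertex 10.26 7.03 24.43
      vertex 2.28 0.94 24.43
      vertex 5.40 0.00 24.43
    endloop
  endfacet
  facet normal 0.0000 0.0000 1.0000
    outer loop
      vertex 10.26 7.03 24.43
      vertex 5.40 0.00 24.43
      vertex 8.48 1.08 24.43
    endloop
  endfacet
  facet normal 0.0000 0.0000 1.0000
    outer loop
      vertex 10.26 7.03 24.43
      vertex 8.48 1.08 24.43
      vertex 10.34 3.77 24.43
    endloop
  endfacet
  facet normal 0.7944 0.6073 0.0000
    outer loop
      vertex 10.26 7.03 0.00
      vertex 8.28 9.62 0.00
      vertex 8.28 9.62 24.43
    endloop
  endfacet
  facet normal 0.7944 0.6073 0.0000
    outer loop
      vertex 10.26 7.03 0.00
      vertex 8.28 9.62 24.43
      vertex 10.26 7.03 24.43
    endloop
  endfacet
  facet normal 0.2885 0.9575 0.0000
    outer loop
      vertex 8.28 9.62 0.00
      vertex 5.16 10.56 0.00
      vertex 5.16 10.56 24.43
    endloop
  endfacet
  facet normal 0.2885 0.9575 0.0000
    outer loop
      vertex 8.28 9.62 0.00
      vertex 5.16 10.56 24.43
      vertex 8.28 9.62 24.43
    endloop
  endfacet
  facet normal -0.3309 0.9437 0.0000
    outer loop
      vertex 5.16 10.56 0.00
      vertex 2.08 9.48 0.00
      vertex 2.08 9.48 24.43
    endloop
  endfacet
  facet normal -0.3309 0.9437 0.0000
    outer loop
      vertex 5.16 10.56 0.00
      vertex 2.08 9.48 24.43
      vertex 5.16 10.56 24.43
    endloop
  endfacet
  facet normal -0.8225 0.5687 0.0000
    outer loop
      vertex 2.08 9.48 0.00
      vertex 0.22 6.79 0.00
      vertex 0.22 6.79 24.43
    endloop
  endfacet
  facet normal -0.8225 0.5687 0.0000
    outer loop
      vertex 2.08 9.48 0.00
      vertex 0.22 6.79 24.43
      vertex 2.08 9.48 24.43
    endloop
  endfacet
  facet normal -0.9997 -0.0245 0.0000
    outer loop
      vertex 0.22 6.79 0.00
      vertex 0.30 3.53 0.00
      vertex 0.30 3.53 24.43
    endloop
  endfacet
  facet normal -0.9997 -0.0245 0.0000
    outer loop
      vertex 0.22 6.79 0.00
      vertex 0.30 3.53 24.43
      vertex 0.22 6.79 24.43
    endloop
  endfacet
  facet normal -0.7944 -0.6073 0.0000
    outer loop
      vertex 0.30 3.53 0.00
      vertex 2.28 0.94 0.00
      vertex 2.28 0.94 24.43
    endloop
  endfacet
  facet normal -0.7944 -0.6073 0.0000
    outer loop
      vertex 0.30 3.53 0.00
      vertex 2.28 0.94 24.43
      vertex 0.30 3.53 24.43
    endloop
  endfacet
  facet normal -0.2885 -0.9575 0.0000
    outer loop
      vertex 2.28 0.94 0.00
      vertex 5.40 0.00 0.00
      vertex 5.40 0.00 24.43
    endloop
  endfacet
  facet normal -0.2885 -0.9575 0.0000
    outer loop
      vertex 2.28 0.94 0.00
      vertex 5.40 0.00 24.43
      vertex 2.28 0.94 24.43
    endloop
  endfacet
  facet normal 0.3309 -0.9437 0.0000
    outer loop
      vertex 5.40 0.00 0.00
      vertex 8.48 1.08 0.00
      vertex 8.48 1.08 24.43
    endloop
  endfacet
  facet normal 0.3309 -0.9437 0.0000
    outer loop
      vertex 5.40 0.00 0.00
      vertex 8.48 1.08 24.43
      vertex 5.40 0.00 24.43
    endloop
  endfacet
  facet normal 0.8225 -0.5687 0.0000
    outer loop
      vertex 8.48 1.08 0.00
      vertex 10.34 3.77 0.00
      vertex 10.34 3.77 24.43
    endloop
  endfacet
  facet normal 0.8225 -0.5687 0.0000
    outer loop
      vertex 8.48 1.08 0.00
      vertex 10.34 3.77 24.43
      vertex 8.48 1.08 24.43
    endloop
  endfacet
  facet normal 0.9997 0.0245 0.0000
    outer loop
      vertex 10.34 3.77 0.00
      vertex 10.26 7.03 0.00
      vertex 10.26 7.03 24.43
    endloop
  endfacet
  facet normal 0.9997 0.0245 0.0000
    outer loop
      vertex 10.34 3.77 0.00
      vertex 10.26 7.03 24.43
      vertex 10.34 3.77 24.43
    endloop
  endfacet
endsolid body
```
; perimeter-only toolpath
G21 ; units = mm
G90 ; absolute positioning
G28 ; home
; layer 1
G0 Z3.49
G0 X10.26 Y7.03
G1 X8.28 Y9.62
G1 X5.16 Y10.56
G1 X2.08 Y9.48
G1 X0.22 Y6.79
G1 X0.30 Y3.53
G1 X2.28 Y0.94
G1 X5.40 Y0.00
G1 X8.48 Y1.08
G1 X10.34 Y3.77
G1 X10.26 Y7.03
; layer 2
G0 Z6.98
G0 X10.26 Y7.03
G1 X8.28 Y9.62
G1 X5.16 Y10.56
G1 X2.08 Y9.48
G1 X0.22 Y6.79
G1 X0.30 Y3.53
G1 X2.28 Y0.94
G1 X5.40 Y0.00
G1 X8.48 Y1.08
G1 X10.34 Y3.77
G1 X10.26 Y7.03
; layer 3
G0 Z10.47
G0 X10.26 Y7.03
G1 X8.28 Y9.62
G1 X5.16 Y10.56
G1 X2.08 Y9.48
G1 X0.22 Y6.79
G1 X0.30 Y3.53
G1 X2.28 Y0.94
G1 X5.40 Y0.00
G1 X8.48 Y1.08
G1 X10.34 Y3.77
G1 X10.26 Y7.03
; layer 4
G0 Z13.96
G0 X10.26 Y7.03
G1 X8.28 Y9.62
G1 X5.16 Y10.56
G1 X2.08 Y9.48
G1 X0.22 Y6.79
G1 X0.30 Y3.53
G1 X2.28 Y0.94
G1 X5.40 Y0.00
G1 X8.48 Y1.08
G1 X10.34 Y3.77
G1 X10.26 Y7.03
; layer 5
G0 Z17.45
G0 X10.26 Y7.03
G1 X8.28 Y9.62
G1 X5.16 Y10.56
G1 X2.08 Y9.48
G1 X0.22 Y6.79
G1 X0.30 Y3.53
G1 X2.28 Y0.94
G1 X5.40 Y0.00
G1 X8.48 Y1.08
G1 X10.34 Y3.77
G1 X10.26 Y7.03
; layer 6
G0 Z20.94
G0 X10.26 Y7.03
G1 X8.28 Y9.62
G1 X5.16 Y10.56
G1 X2.08 Y9.48
G1 X0.22 Y6.79
G1 X0.30 Y3.53
G1 X2.28 Y0.94
G1 X5.40 Y0.00
G1 X8.48 Y1.08
G1 X10.34 Y3.77
G1 X10.26 Y7.03
; layer 7
G0 Z24.43
G0 X10.26 Y7.03
G1 X8.28 Y9.62
G1 X5.16 Y10.56
G1 X2.08 Y9.48
G1 X0.22 Y6.79
G1 X0.30 Y3.53
G1 X2.28 Y0.94
G1 X5.40 Y0.00
G1 X8.48 Y1.08
G1 X10.34 Y3.77
G1 X10.26 Y7.03
M2 ; end

The solid is a regular 10-sided prism (a cylinder approximated with 10 flat sides), circumscribed radius ≈ 5.28 mm, height ≈ 24.4 mm. Slicing at Δz = 3.49 mm — 7 equal slices spanning the solid's height, so layer i sits at z = i·h/7 — gives 7 non-empty perimeters. Each is a 10-segment closed polygon; G0 lifts to the layer z and rapids to the start vertex, then G1 traces the edges.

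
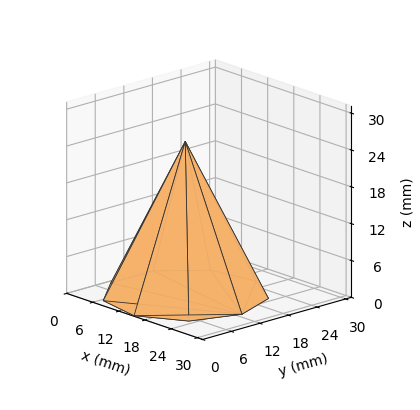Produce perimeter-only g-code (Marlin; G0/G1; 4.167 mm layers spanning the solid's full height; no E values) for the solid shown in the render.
Reading the render: the shape is a regular 9-sided pyramid, base circumscribed radius ≈ 13 mm, apex at z ≈ 25 mm (dimensions read to the nearest mm from the axis ticks). For the g-code, the solid's height is divided into equal slices at the stated Δz and each level perimeter traced with G1 moves after a G0 lift.

; perimeter-only toolpath
G21 ; units = mm
G90 ; absolute positioning
G28 ; home
; layer 1
G0 Z4.167
G0 X23.833 Y13.000
G1 X21.299 Y19.963
G1 X14.881 Y23.669
G1 X7.583 Y22.382
G1 X2.820 Y16.705
G1 X2.820 Y9.295
G1 X7.583 Y3.618
G1 X14.881 Y2.331
G1 X21.299 Y6.037
G1 X23.833 Y13.000
; layer 2
G0 Z8.333
G0 X21.667 Y13.000
G1 X19.639 Y18.571
G1 X14.505 Y21.535
G1 X8.667 Y20.505
G1 X4.856 Y15.964
G1 X4.856 Y10.036
G1 X8.667 Y5.495
G1 X14.505 Y4.465
G1 X19.639 Y7.429
G1 X21.667 Y13.000
; layer 3
G0 Z12.500
G0 X19.500 Y13.000
G1 X17.980 Y17.178
G1 X14.128 Y19.401
G1 X9.750 Y18.629
G1 X6.892 Y15.223
G1 X6.892 Y10.777
G1 X9.750 Y7.371
G1 X14.128 Y6.598
G1 X17.980 Y8.822
G1 X19.500 Y13.000
; layer 4
G0 Z16.667
G0 X17.333 Y13.000
G1 X16.320 Y15.785
G1 X13.752 Y17.268
G1 X10.833 Y16.753
G1 X8.928 Y14.482
G1 X8.928 Y11.518
G1 X10.833 Y9.247
G1 X13.752 Y8.732
G1 X16.320 Y10.215
G1 X17.333 Y13.000
; layer 5
G0 Z20.833
G0 X15.167 Y13.000
G1 X14.660 Y14.393
G1 X13.376 Y15.134
G1 X11.917 Y14.876
G1 X10.964 Y13.741
G1 X10.964 Y12.259
G1 X11.917 Y11.124
G1 X13.376 Y10.866
G1 X14.660 Y11.607
G1 X15.167 Y13.000
M2 ; end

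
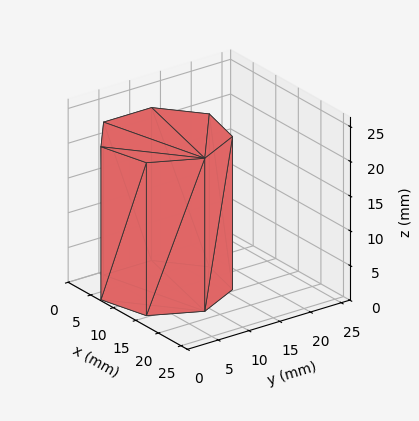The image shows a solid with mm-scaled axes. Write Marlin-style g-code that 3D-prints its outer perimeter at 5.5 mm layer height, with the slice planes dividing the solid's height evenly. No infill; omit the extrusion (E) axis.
Reading the render: the shape is a regular 7-sided prism (a cylinder approximated with 7 flat sides), circumscribed radius ≈ 9 mm, height ≈ 22 mm (dimensions read to the nearest mm from the axis ticks). For the g-code, the solid's height is divided into equal slices at the stated Δz and each level perimeter traced with G1 moves after a G0 lift.

; perimeter-only toolpath
G21 ; units = mm
G90 ; absolute positioning
G28 ; home
; layer 1
G0 Z5.5
G0 X18.0 Y9.0
G1 X14.6 Y16.0
G1 X7.0 Y17.8
G1 X0.9 Y12.9
G1 X0.9 Y5.1
G1 X7.0 Y0.2
G1 X14.6 Y2.0
G1 X18.0 Y9.0
; layer 2
G0 Z11.0
G0 X18.0 Y9.0
G1 X14.6 Y16.0
G1 X7.0 Y17.8
G1 X0.9 Y12.9
G1 X0.9 Y5.1
G1 X7.0 Y0.2
G1 X14.6 Y2.0
G1 X18.0 Y9.0
; layer 3
G0 Z16.5
G0 X18.0 Y9.0
G1 X14.6 Y16.0
G1 X7.0 Y17.8
G1 X0.9 Y12.9
G1 X0.9 Y5.1
G1 X7.0 Y0.2
G1 X14.6 Y2.0
G1 X18.0 Y9.0
; layer 4
G0 Z22.0
G0 X18.0 Y9.0
G1 X14.6 Y16.0
G1 X7.0 Y17.8
G1 X0.9 Y12.9
G1 X0.9 Y5.1
G1 X7.0 Y0.2
G1 X14.6 Y2.0
G1 X18.0 Y9.0
M2 ; end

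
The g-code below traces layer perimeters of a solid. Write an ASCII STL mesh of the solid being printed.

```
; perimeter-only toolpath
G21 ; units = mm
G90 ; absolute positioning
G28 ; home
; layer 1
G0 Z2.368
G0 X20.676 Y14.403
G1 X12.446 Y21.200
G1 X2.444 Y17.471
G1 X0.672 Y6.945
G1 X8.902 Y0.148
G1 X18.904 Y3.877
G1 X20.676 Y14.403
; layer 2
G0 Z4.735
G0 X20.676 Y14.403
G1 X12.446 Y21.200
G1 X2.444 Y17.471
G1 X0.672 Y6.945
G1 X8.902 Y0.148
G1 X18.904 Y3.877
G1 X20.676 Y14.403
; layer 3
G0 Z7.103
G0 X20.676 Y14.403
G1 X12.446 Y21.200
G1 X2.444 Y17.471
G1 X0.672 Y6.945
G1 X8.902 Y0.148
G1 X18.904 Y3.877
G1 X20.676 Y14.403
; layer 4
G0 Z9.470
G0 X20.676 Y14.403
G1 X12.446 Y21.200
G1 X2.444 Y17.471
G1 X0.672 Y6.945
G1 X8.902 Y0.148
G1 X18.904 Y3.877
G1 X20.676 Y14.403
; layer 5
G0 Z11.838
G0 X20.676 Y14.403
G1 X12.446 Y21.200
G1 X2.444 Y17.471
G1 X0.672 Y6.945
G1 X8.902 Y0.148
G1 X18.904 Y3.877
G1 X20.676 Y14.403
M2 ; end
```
solid part
  facet normal 0.0000 0.0000 -1.0000
    outer loop
      vertex 2.444 17.471 0.000
      vertex 12.446 21.200 0.000
      vertex 20.676 14.403 0.000
    endloop
  endfacet
  facet normal 0.0000 0.0000 -1.0000
    outer loop
      vertex 0.672 6.945 0.000
      vertex 2.444 17.471 0.000
      vertex 20.676 14.403 0.000
    endloop
  endfacet
  facet normal 0.0000 0.0000 -1.0000
    outer loop
      vertex 8.902 0.148 0.000
      vertex 0.672 6.945 0.000
      vertex 20.676 14.403 0.000
    endloop
  endfacet
  facet normal 0.0000 0.0000 -1.0000
    outer loop
      vertex 18.904 3.877 0.000
      vertex 8.902 0.148 0.000
      vertex 20.676 14.403 0.000
    endloop
  endfacet
  facet normal 0.0000 0.0000 1.0000
    outer loop
      vertex 20.676 14.403 11.838
      vertex 12.446 21.200 11.838
      vertex 2.444 17.471 11.838
    endloop
  endfacet
  facet normal 0.0000 0.0000 1.0000
    outer loop
      vertex 20.676 14.403 11.838
      vertex 2.444 17.471 11.838
      vertex 0.672 6.945 11.838
    endloop
  endfacet
  facet normal 0.0000 0.0000 1.0000
    outer loop
      vertex 20.676 14.403 11.838
      vertex 0.672 6.945 11.838
      vertex 8.902 0.148 11.838
    endloop
  endfacet
  facet normal 0.0000 0.0000 1.0000
    outer loop
      vertex 20.676 14.403 11.838
      vertex 8.902 0.148 11.838
      vertex 18.904 3.877 11.838
    endloop
  endfacet
  facet normal 0.6368 0.7710 0.0000
    outer loop
      vertex 20.676 14.403 0.000
      vertex 12.446 21.200 0.000
      vertex 12.446 21.200 11.838
    endloop
  endfacet
  facet normal 0.6368 0.7710 0.0000
    outer loop
      vertex 20.676 14.403 0.000
      vertex 12.446 21.200 11.838
      vertex 20.676 14.403 11.838
    endloop
  endfacet
  facet normal -0.3493 0.9370 0.0000
    outer loop
      vertex 12.446 21.200 0.000
      vertex 2.444 17.471 0.000
      vertex 2.444 17.471 11.838
    endloop
  endfacet
  facet normal -0.3493 0.9370 0.0000
    outer loop
      vertex 12.446 21.200 0.000
      vertex 2.444 17.471 11.838
      vertex 12.446 21.200 11.838
    endloop
  endfacet
  facet normal -0.9861 0.1660 0.0000
    outer loop
      vertex 2.444 17.471 0.000
      vertex 0.672 6.945 0.000
      vertex 0.672 6.945 11.838
    endloop
  endfacet
  facet normal -0.9861 0.1660 0.0000
    outer loop
      vertex 2.444 17.471 0.000
      vertex 0.672 6.945 11.838
      vertex 2.444 17.471 11.838
    endloop
  endfacet
  facet normal -0.6368 -0.7710 0.0000
    outer loop
      vertex 0.672 6.945 0.000
      vertex 8.902 0.148 0.000
      vertex 8.902 0.148 11.838
    endloop
  endfacet
  facet normal -0.6368 -0.7710 0.0000
    outer loop
      vertex 0.672 6.945 0.000
      vertex 8.902 0.148 11.838
      vertex 0.672 6.945 11.838
    endloop
  endfacet
  facet normal 0.3493 -0.9370 0.0000
    outer loop
      vertex 8.902 0.148 0.000
      vertex 18.904 3.877 0.000
      vertex 18.904 3.877 11.838
    endloop
  endfacet
  facet normal 0.3493 -0.9370 0.0000
    outer loop
      vertex 8.902 0.148 0.000
      vertex 18.904 3.877 11.838
      vertex 8.902 0.148 11.838
    endloop
  endfacet
  facet normal 0.9861 -0.1660 0.0000
    outer loop
      vertex 18.904 3.877 0.000
      vertex 20.676 14.403 0.000
      vertex 20.676 14.403 11.838
    endloop
  endfacet
  facet normal 0.9861 -0.1660 0.0000
    outer loop
      vertex 18.904 3.877 0.000
      vertex 20.676 14.403 11.838
      vertex 18.904 3.877 11.838
    endloop
  endfacet
endsolid part

The G0 Z moves step by Δz≈2.368 mm. Every layer's G1 loop is the same polygon, so the solid is a straight extrusion of it from z=0 to z≈11.8. Closing with flat bottom and top caps and triangulating gives 20 facets — a regular 6-sided prism (a cylinder approximated with 6 flat sides), circumscribed radius ≈ 10.7 mm, height ≈ 11.8 mm.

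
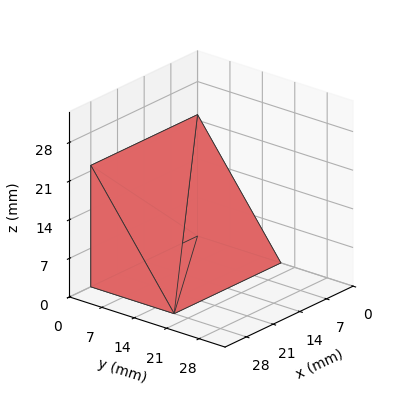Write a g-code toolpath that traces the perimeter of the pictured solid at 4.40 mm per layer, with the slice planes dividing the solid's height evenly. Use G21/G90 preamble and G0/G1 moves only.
Reading the render: the shape is a wedge (ramp): 28 × 18 mm base, rising to 22 mm along the y=0 edge and sloping linearly to z=0 at y=18 (dimensions read to the nearest mm from the axis ticks). For the g-code, the solid's height is divided into equal slices at the stated Δz and each level perimeter traced with G1 moves after a G0 lift.

; perimeter-only toolpath
G21 ; units = mm
G90 ; absolute positioning
G28 ; home
; layer 1
G0 Z4.40
G0 X0.00 Y0.00
G1 X28.00 Y0.00
G1 X28.00 Y14.40
G1 X0.00 Y14.40
G1 X0.00 Y0.00
; layer 2
G0 Z8.80
G0 X0.00 Y0.00
G1 X28.00 Y0.00
G1 X28.00 Y10.80
G1 X0.00 Y10.80
G1 X0.00 Y0.00
; layer 3
G0 Z13.20
G0 X0.00 Y0.00
G1 X28.00 Y0.00
G1 X28.00 Y7.20
G1 X0.00 Y7.20
G1 X0.00 Y0.00
; layer 4
G0 Z17.60
G0 X0.00 Y0.00
G1 X28.00 Y0.00
G1 X28.00 Y3.60
G1 X0.00 Y3.60
G1 X0.00 Y0.00
M2 ; end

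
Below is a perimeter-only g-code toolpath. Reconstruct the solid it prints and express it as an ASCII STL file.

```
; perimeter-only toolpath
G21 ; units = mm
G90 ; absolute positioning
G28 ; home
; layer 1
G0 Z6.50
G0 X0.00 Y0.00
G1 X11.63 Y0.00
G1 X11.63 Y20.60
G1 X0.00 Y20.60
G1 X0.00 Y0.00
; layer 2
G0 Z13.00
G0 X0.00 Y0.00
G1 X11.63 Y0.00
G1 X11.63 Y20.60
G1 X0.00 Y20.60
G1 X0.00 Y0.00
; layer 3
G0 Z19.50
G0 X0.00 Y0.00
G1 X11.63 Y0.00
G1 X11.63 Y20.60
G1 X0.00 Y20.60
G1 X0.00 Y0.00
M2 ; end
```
solid part
  facet normal 0.0000 0.0000 -1.0000
    outer loop
      vertex 11.63 20.60 0.00
      vertex 11.63 0.00 0.00
      vertex 0.00 0.00 0.00
    endloop
  endfacet
  facet normal 0.0000 0.0000 -1.0000
    outer loop
      vertex 0.00 20.60 0.00
      vertex 11.63 20.60 0.00
      vertex 0.00 0.00 0.00
    endloop
  endfacet
  facet normal 0.0000 0.0000 1.0000
    outer loop
      vertex 0.00 0.00 19.50
      vertex 11.63 0.00 19.50
      vertex 11.63 20.60 19.50
    endloop
  endfacet
  facet normal 0.0000 0.0000 1.0000
    outer loop
      vertex 0.00 0.00 19.50
      vertex 11.63 20.60 19.50
      vertex 0.00 20.60 19.50
    endloop
  endfacet
  facet normal 0.0000 -1.0000 0.0000
    outer loop
      vertex 0.00 0.00 0.00
      vertex 11.63 0.00 0.00
      vertex 11.63 0.00 19.50
    endloop
  endfacet
  facet normal 0.0000 -1.0000 0.0000
    outer loop
      vertex 0.00 0.00 0.00
      vertex 11.63 0.00 19.50
      vertex 0.00 0.00 19.50
    endloop
  endfacet
  facet normal 0.0000 1.0000 0.0000
    outer loop
      vertex 11.63 20.60 19.50
      vertex 11.63 20.60 0.00
      vertex 0.00 20.60 0.00
    endloop
  endfacet
  facet normal 0.0000 1.0000 0.0000
    outer loop
      vertex 0.00 20.60 19.50
      vertex 11.63 20.60 19.50
      vertex 0.00 20.60 0.00
    endloop
  endfacet
  facet normal -1.0000 0.0000 0.0000
    outer loop
      vertex 0.00 20.60 19.50
      vertex 0.00 20.60 0.00
      vertex 0.00 0.00 0.00
    endloop
  endfacet
  facet normal -1.0000 0.0000 0.0000
    outer loop
      vertex 0.00 0.00 19.50
      vertex 0.00 20.60 19.50
      vertex 0.00 0.00 0.00
    endloop
  endfacet
  facet normal 1.0000 0.0000 0.0000
    outer loop
      vertex 11.63 0.00 0.00
      vertex 11.63 20.60 0.00
      vertex 11.63 20.60 19.50
    endloop
  endfacet
  facet normal 1.0000 0.0000 0.0000
    outer loop
      vertex 11.63 0.00 0.00
      vertex 11.63 20.60 19.50
      vertex 11.63 0.00 19.50
    endloop
  endfacet
endsolid part

The G0 Z moves step by Δz≈6.50 mm. Every layer's G1 loop is the same polygon, so the solid is a straight extrusion of it from z=0 to z≈19.5. Closing with flat bottom and top caps and triangulating gives 12 facets — a rectangular box, roughly 11.6 × 20.6 mm footprint and 19.5 mm tall.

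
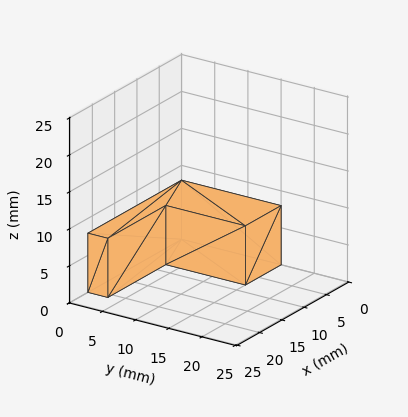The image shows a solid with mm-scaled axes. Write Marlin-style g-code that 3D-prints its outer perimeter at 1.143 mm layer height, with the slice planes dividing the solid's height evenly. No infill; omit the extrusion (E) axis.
Reading the render: the shape is an L-shaped prism: outer 21 × 15 mm, arm thicknesses ≈ 3 mm (horizontal) and 8 mm (vertical), extruded 8 mm in z (dimensions read to the nearest mm from the axis ticks). For the g-code, the solid's height is divided into equal slices at the stated Δz and each level perimeter traced with G1 moves after a G0 lift.

; perimeter-only toolpath
G21 ; units = mm
G90 ; absolute positioning
G28 ; home
; layer 1
G0 Z1.143
G0 X0.000 Y0.000
G1 X21.000 Y0.000
G1 X21.000 Y3.000
G1 X8.000 Y3.000
G1 X8.000 Y15.000
G1 X0.000 Y15.000
G1 X0.000 Y0.000
; layer 2
G0 Z2.286
G0 X0.000 Y0.000
G1 X21.000 Y0.000
G1 X21.000 Y3.000
G1 X8.000 Y3.000
G1 X8.000 Y15.000
G1 X0.000 Y15.000
G1 X0.000 Y0.000
; layer 3
G0 Z3.429
G0 X0.000 Y0.000
G1 X21.000 Y0.000
G1 X21.000 Y3.000
G1 X8.000 Y3.000
G1 X8.000 Y15.000
G1 X0.000 Y15.000
G1 X0.000 Y0.000
; layer 4
G0 Z4.571
G0 X0.000 Y0.000
G1 X21.000 Y0.000
G1 X21.000 Y3.000
G1 X8.000 Y3.000
G1 X8.000 Y15.000
G1 X0.000 Y15.000
G1 X0.000 Y0.000
; layer 5
G0 Z5.714
G0 X0.000 Y0.000
G1 X21.000 Y0.000
G1 X21.000 Y3.000
G1 X8.000 Y3.000
G1 X8.000 Y15.000
G1 X0.000 Y15.000
G1 X0.000 Y0.000
; layer 6
G0 Z6.857
G0 X0.000 Y0.000
G1 X21.000 Y0.000
G1 X21.000 Y3.000
G1 X8.000 Y3.000
G1 X8.000 Y15.000
G1 X0.000 Y15.000
G1 X0.000 Y0.000
; layer 7
G0 Z8.000
G0 X0.000 Y0.000
G1 X21.000 Y0.000
G1 X21.000 Y3.000
G1 X8.000 Y3.000
G1 X8.000 Y15.000
G1 X0.000 Y15.000
G1 X0.000 Y0.000
M2 ; end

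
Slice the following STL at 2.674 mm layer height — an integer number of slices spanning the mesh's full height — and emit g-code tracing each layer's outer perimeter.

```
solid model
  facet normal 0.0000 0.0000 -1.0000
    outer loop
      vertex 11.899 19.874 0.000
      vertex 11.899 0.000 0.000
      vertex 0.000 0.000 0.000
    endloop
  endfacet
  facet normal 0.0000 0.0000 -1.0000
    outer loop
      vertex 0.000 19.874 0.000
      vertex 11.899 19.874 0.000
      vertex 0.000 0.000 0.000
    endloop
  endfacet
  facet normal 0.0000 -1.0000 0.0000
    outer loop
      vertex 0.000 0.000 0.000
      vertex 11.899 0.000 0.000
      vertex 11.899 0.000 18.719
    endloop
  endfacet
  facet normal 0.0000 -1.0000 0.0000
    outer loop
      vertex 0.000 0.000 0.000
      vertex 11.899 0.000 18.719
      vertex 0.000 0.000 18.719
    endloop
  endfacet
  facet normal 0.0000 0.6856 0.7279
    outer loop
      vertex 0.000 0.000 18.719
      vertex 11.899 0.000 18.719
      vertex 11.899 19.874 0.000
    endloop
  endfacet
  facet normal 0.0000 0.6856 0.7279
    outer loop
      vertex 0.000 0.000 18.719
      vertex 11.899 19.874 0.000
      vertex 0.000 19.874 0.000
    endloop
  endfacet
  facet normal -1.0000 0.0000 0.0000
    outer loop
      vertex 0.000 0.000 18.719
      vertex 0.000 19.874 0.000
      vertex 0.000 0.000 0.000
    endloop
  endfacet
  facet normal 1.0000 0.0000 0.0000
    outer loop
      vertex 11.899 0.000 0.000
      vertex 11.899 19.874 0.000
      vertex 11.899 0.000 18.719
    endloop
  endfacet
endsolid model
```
; perimeter-only toolpath
G21 ; units = mm
G90 ; absolute positioning
G28 ; home
; layer 1
G0 Z2.674
G0 X0.000 Y0.000
G1 X11.899 Y0.000
G1 X11.899 Y17.035
G1 X0.000 Y17.035
G1 X0.000 Y0.000
; layer 2
G0 Z5.348
G0 X0.000 Y0.000
G1 X11.899 Y0.000
G1 X11.899 Y14.196
G1 X0.000 Y14.196
G1 X0.000 Y0.000
; layer 3
G0 Z8.022
G0 X0.000 Y0.000
G1 X11.899 Y0.000
G1 X11.899 Y11.357
G1 X0.000 Y11.357
G1 X0.000 Y0.000
; layer 4
G0 Z10.697
G0 X0.000 Y0.000
G1 X11.899 Y0.000
G1 X11.899 Y8.517
G1 X0.000 Y8.517
G1 X0.000 Y0.000
; layer 5
G0 Z13.371
G0 X0.000 Y0.000
G1 X11.899 Y0.000
G1 X11.899 Y5.678
G1 X0.000 Y5.678
G1 X0.000 Y0.000
; layer 6
G0 Z16.045
G0 X0.000 Y0.000
G1 X11.899 Y0.000
G1 X11.899 Y2.839
G1 X0.000 Y2.839
G1 X0.000 Y0.000
M2 ; end

The solid is a wedge (ramp): 11.9 × 19.9 mm base, rising to 18.7 mm along the y=0 edge and sloping linearly to z=0 at y=19.9. Slicing at Δz = 2.674 mm — 7 equal slices spanning the solid's height, so layer i sits at z = i·h/7 — gives 6 non-empty perimeters. Each is a 4-segment closed polygon; G0 lifts to the layer z and rapids to the start vertex, then G1 traces the edges. The cross-section shrinks linearly with z (the slice at the apex is degenerate and omitted).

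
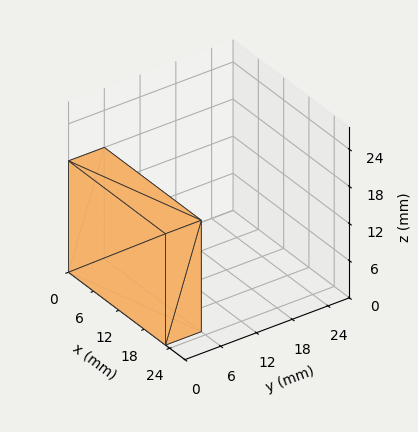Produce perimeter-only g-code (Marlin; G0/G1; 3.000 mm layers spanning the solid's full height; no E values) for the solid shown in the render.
Reading the render: the shape is a rectangular box, roughly 23 × 6 mm footprint and 18 mm tall (dimensions read to the nearest mm from the axis ticks). For the g-code, the solid's height is divided into equal slices at the stated Δz and each level perimeter traced with G1 moves after a G0 lift.

; perimeter-only toolpath
G21 ; units = mm
G90 ; absolute positioning
G28 ; home
; layer 1
G0 Z3.000
G0 X0.000 Y0.000
G1 X23.000 Y0.000
G1 X23.000 Y6.000
G1 X0.000 Y6.000
G1 X0.000 Y0.000
; layer 2
G0 Z6.000
G0 X0.000 Y0.000
G1 X23.000 Y0.000
G1 X23.000 Y6.000
G1 X0.000 Y6.000
G1 X0.000 Y0.000
; layer 3
G0 Z9.000
G0 X0.000 Y0.000
G1 X23.000 Y0.000
G1 X23.000 Y6.000
G1 X0.000 Y6.000
G1 X0.000 Y0.000
; layer 4
G0 Z12.000
G0 X0.000 Y0.000
G1 X23.000 Y0.000
G1 X23.000 Y6.000
G1 X0.000 Y6.000
G1 X0.000 Y0.000
; layer 5
G0 Z15.000
G0 X0.000 Y0.000
G1 X23.000 Y0.000
G1 X23.000 Y6.000
G1 X0.000 Y6.000
G1 X0.000 Y0.000
; layer 6
G0 Z18.000
G0 X0.000 Y0.000
G1 X23.000 Y0.000
G1 X23.000 Y6.000
G1 X0.000 Y6.000
G1 X0.000 Y0.000
M2 ; end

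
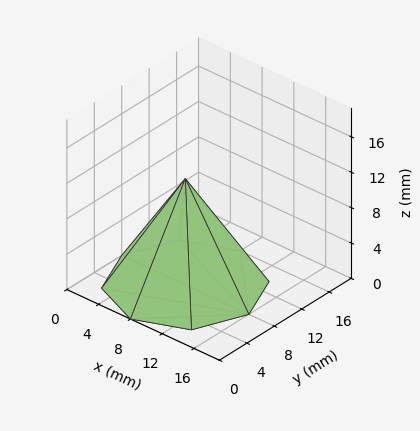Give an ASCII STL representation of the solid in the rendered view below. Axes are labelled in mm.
Reading the render: the shape is a regular 8-sided pyramid, base circumscribed radius ≈ 8 mm, apex at z ≈ 12 mm (dimensions read to the nearest mm from the axis ticks). For the STL, each face is triangulated and given an outward normal.

solid part
  facet normal 0.0000 0.0000 -1.0000
    outer loop
      vertex 8.000 16.000 0.000
      vertex 13.657 13.657 0.000
      vertex 16.000 8.000 0.000
    endloop
  endfacet
  facet normal 0.0000 0.0000 -1.0000
    outer loop
      vertex 2.343 13.657 0.000
      vertex 8.000 16.000 0.000
      vertex 16.000 8.000 0.000
    endloop
  endfacet
  facet normal 0.0000 0.0000 -1.0000
    outer loop
      vertex 0.000 8.000 0.000
      vertex 2.343 13.657 0.000
      vertex 16.000 8.000 0.000
    endloop
  endfacet
  facet normal 0.0000 0.0000 -1.0000
    outer loop
      vertex 2.343 2.343 0.000
      vertex 0.000 8.000 0.000
      vertex 16.000 8.000 0.000
    endloop
  endfacet
  facet normal 0.0000 0.0000 -1.0000
    outer loop
      vertex 8.000 0.000 0.000
      vertex 2.343 2.343 0.000
      vertex 16.000 8.000 0.000
    endloop
  endfacet
  facet normal 0.0000 0.0000 -1.0000
    outer loop
      vertex 13.657 2.343 0.000
      vertex 8.000 0.000 0.000
      vertex 16.000 8.000 0.000
    endloop
  endfacet
  facet normal 0.7866 0.3258 0.5244
    outer loop
      vertex 16.000 8.000 0.000
      vertex 13.657 13.657 0.000
      vertex 8.000 8.000 12.000
    endloop
  endfacet
  facet normal 0.3258 0.7866 0.5244
    outer loop
      vertex 13.657 13.657 0.000
      vertex 8.000 16.000 0.000
      vertex 8.000 8.000 12.000
    endloop
  endfacet
  facet normal -0.3258 0.7866 0.5244
    outer loop
      vertex 8.000 16.000 0.000
      vertex 2.343 13.657 0.000
      vertex 8.000 8.000 12.000
    endloop
  endfacet
  facet normal -0.7866 0.3258 0.5244
    outer loop
      vertex 2.343 13.657 0.000
      vertex 0.000 8.000 0.000
      vertex 8.000 8.000 12.000
    endloop
  endfacet
  facet normal -0.7866 -0.3258 0.5244
    outer loop
      vertex 0.000 8.000 0.000
      vertex 2.343 2.343 0.000
      vertex 8.000 8.000 12.000
    endloop
  endfacet
  facet normal -0.3258 -0.7866 0.5244
    outer loop
      vertex 2.343 2.343 0.000
      vertex 8.000 0.000 0.000
      vertex 8.000 8.000 12.000
    endloop
  endfacet
  facet normal 0.3258 -0.7866 0.5244
    outer loop
      vertex 8.000 0.000 0.000
      vertex 13.657 2.343 0.000
      vertex 8.000 8.000 12.000
    endloop
  endfacet
  facet normal 0.7866 -0.3258 0.5244
    outer loop
      vertex 13.657 2.343 0.000
      vertex 16.000 8.000 0.000
      vertex 8.000 8.000 12.000
    endloop
  endfacet
endsolid part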